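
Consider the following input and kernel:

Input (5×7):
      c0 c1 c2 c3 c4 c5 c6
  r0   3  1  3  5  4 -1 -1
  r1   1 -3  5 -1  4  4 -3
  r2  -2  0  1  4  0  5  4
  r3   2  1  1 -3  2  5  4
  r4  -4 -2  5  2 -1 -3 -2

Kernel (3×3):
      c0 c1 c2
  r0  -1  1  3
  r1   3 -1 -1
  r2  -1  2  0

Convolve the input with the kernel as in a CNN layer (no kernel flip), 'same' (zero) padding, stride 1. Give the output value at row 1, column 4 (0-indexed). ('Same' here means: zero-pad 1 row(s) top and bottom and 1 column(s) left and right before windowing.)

The receptive field on the zero-padded input at this output position is [5 4 -1 / -1 4 4 / 4 0 5]. Elementwise product with the kernel and sum: 5·-1 + 4·1 + -1·3 + -1·3 + 4·-1 + 4·-1 + 4·-1 + 0·2.

-19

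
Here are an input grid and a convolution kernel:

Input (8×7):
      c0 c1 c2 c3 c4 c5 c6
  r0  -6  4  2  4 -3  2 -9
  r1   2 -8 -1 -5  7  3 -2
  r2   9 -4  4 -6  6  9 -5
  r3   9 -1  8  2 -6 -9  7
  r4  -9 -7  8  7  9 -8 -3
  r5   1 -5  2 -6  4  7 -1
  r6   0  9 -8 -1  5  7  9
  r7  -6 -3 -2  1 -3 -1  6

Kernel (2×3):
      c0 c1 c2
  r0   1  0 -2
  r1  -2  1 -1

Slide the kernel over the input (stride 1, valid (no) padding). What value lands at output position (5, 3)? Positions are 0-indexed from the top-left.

-20

The receptive field on the input at this output position is [-6 4 7 / -1 5 7]. Elementwise product with the kernel and sum: -6·1 + 7·-2 + -1·-2 + 5·1 + 7·-1.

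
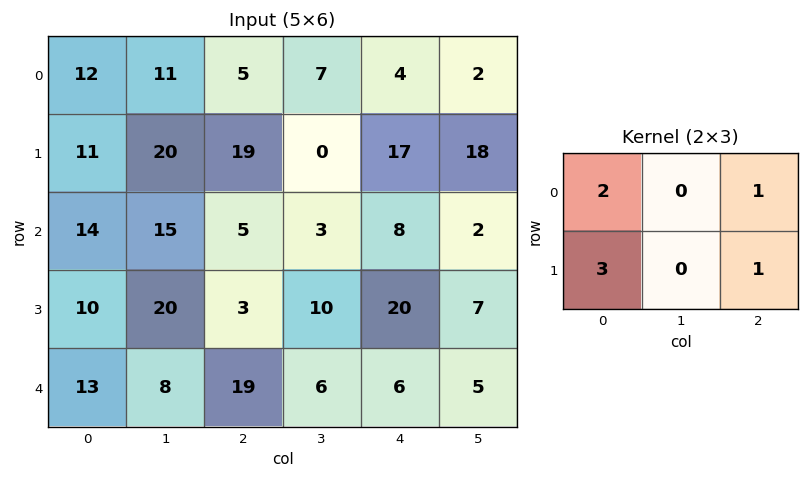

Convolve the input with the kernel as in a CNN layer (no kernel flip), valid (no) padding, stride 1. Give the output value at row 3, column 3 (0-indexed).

The receptive field on the input at this output position is [10 20 7 / 6 6 5]. Elementwise product with the kernel and sum: 10·2 + 7·1 + 6·3 + 5·1.

50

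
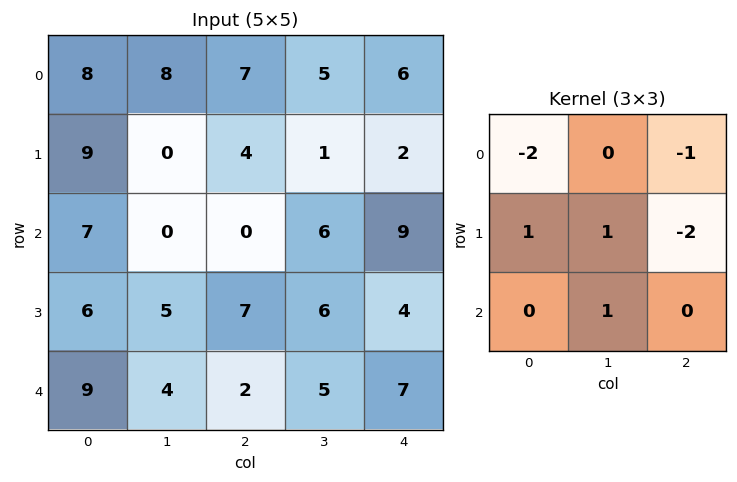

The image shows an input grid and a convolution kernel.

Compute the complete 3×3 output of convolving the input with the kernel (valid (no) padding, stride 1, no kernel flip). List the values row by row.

-22 -19 -13
-10 -6 -16
-13 -4 1

Output[0,0]: The receptive field on the input at this output position is [8 8 7 / 9 0 4 / 7 0 0]. Elementwise product with the kernel and sum: 8·-2 + 7·-1 + 9·1 + 0·1 + 4·-2 + 0·1.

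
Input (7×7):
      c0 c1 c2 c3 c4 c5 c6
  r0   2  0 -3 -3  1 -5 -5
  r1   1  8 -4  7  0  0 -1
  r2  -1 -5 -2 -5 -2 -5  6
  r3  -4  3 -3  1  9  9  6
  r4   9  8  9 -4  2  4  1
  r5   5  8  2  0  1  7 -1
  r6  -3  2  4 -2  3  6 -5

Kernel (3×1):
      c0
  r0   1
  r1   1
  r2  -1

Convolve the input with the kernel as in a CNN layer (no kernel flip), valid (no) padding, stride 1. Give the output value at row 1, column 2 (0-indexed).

The receptive field on the input at this output position is [-4 / -2 / -3]. Elementwise product with the kernel and sum: -4·1 + -2·1 + -3·-1.

-3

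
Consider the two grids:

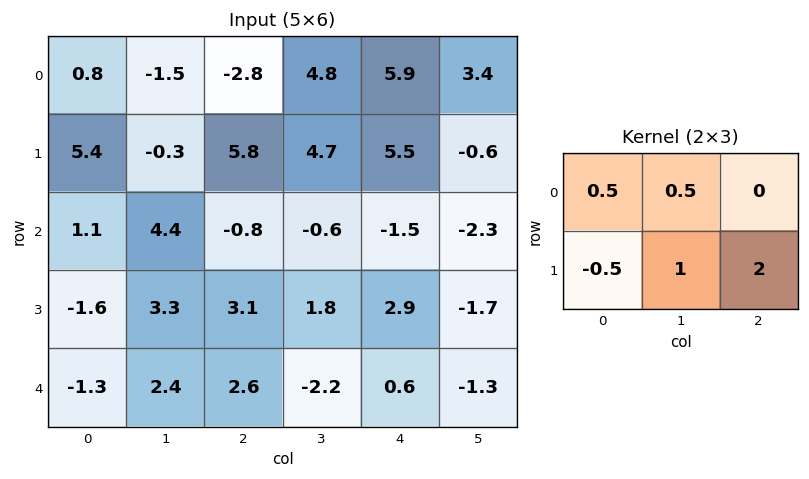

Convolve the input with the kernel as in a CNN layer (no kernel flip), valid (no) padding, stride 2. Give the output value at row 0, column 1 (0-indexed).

13.8

The receptive field on the input at this output position is [-2.8 4.8 5.9 / 5.8 4.7 5.5]. Elementwise product with the kernel and sum: -2.8·0.5 + 4.8·0.5 + 5.8·-0.5 + 4.7·1 + 5.5·2.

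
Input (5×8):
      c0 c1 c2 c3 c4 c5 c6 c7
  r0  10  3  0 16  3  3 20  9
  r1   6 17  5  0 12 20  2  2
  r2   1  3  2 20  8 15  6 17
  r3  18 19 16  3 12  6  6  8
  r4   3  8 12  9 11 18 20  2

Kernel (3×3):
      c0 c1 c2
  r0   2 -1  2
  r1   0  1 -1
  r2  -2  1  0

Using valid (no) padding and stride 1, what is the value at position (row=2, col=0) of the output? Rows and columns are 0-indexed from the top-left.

8

The receptive field on the input at this output position is [1 3 2 / 18 19 16 / 3 8 12]. Elementwise product with the kernel and sum: 1·2 + 3·-1 + 2·2 + 19·1 + 16·-1 + 3·-2 + 8·1.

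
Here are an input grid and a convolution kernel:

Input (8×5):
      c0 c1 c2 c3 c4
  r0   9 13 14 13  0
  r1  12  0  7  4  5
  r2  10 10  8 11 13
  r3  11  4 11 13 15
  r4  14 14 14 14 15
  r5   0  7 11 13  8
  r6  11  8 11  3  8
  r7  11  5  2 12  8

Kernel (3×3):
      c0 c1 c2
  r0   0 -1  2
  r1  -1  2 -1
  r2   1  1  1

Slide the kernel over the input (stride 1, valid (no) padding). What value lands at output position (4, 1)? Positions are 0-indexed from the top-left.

The receptive field on the input at this output position is [14 14 14 / 7 11 13 / 8 11 3]. Elementwise product with the kernel and sum: 14·-1 + 14·2 + 7·-1 + 11·2 + 13·-1 + 8·1 + 11·1 + 3·1.

38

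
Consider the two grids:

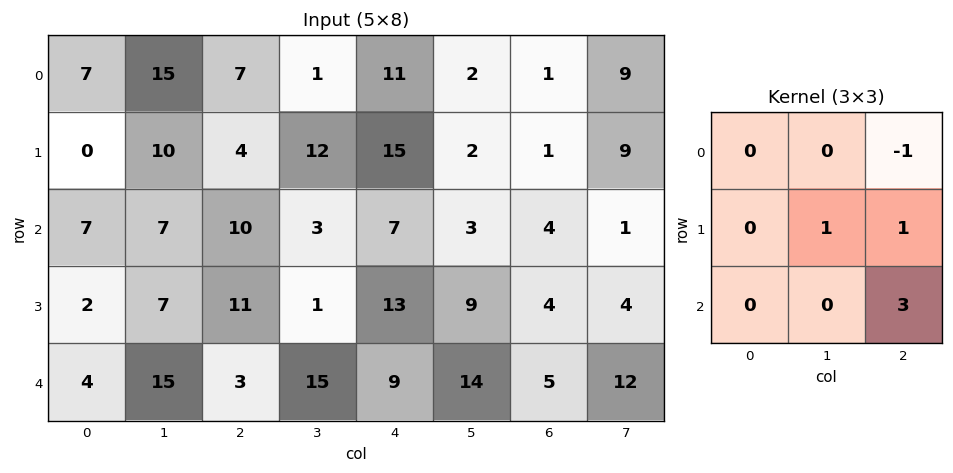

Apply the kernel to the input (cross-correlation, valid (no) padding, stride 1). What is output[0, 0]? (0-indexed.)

37

The receptive field on the input at this output position is [7 15 7 / 0 10 4 / 7 7 10]. Elementwise product with the kernel and sum: 7·-1 + 10·1 + 4·1 + 10·3.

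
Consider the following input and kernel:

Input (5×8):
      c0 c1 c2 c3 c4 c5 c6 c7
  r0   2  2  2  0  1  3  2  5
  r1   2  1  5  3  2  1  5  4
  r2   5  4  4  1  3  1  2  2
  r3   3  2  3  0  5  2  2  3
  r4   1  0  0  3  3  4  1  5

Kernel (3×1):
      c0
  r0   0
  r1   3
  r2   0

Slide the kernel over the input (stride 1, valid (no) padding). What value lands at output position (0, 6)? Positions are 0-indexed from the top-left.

The receptive field on the input at this output position is [2 / 5 / 2]. Elementwise product with the kernel and sum: 5·3.

15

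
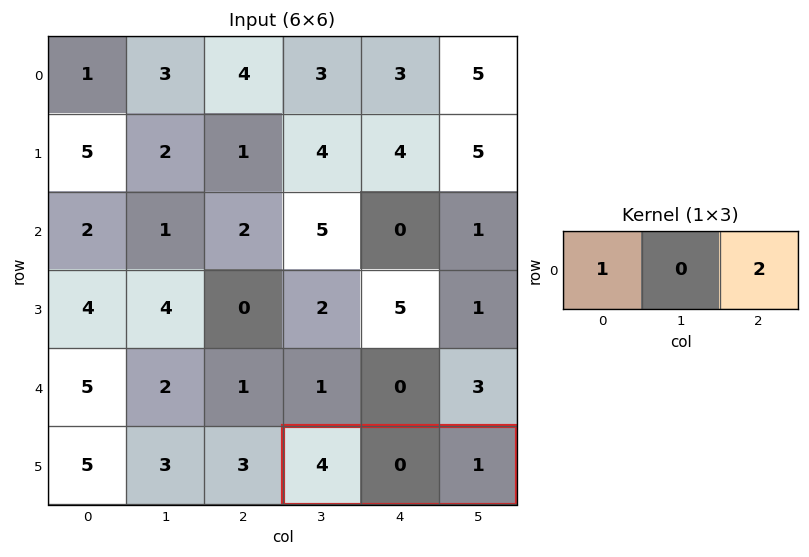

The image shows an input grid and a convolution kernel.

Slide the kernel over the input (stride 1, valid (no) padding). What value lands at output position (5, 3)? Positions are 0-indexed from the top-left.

The receptive field on the input at this output position is [4 0 1]. Elementwise product with the kernel and sum: 4·1 + 1·2.

6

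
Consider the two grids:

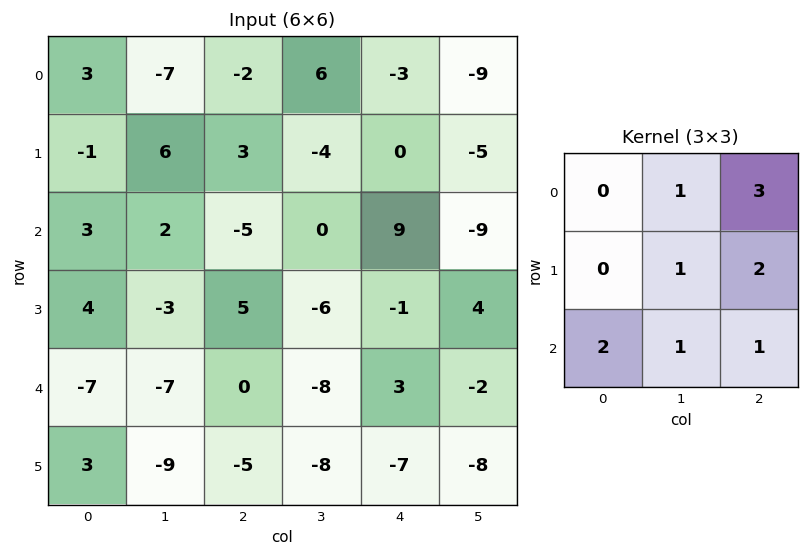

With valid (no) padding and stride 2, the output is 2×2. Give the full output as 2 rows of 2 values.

2 -8
-27 14

Output[0,0]: The receptive field on the input at this output position is [3 -7 -2 / -1 6 3 / 3 2 -5]. Elementwise product with the kernel and sum: -7·1 + -2·3 + 6·1 + 3·2 + 3·2 + 2·1 + -5·1.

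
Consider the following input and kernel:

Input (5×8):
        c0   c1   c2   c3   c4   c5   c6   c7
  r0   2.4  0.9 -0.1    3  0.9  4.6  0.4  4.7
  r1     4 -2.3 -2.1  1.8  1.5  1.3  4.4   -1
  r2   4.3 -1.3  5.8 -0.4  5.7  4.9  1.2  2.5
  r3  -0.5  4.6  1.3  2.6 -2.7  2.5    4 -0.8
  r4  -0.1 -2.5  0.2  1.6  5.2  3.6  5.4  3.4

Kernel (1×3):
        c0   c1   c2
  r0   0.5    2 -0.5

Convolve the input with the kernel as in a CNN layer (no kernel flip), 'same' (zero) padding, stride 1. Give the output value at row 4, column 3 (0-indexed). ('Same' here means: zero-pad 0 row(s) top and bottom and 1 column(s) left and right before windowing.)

The receptive field on the zero-padded input at this output position is [0.2 1.6 5.2]. Elementwise product with the kernel and sum: 0.2·0.5 + 1.6·2 + 5.2·-0.5.

0.7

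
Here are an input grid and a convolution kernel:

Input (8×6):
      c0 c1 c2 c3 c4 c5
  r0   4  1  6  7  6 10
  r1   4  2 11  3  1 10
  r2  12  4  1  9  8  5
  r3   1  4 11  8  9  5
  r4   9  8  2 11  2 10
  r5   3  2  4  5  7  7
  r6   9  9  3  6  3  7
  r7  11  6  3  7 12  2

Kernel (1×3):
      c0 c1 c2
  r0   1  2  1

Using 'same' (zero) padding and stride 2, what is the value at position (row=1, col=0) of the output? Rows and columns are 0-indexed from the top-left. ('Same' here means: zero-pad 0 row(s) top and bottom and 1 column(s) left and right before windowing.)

The receptive field on the zero-padded input at this output position is [0 12 4]. Elementwise product with the kernel and sum: 0·1 + 12·2 + 4·1.

28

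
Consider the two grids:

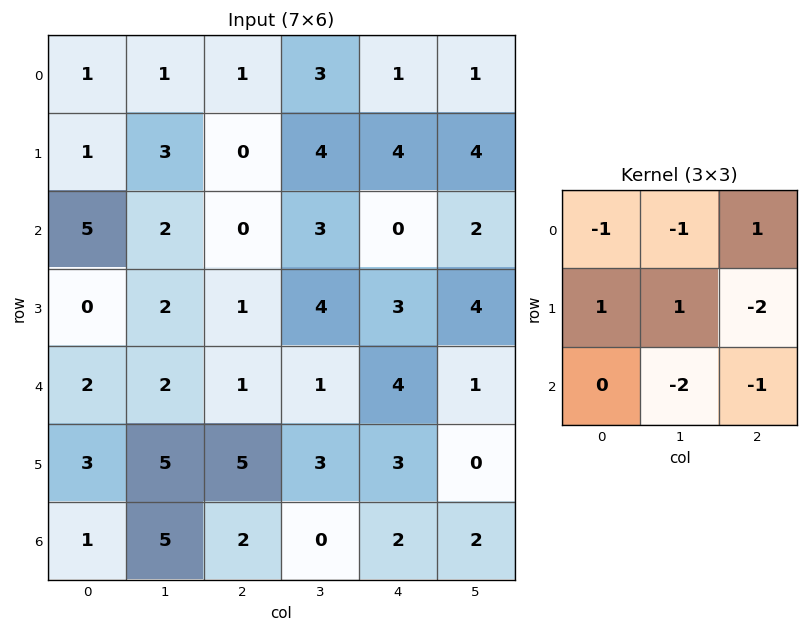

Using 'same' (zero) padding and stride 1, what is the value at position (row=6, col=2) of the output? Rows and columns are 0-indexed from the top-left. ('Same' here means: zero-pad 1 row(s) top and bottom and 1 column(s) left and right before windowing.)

0

The receptive field on the zero-padded input at this output position is [5 5 3 / 5 2 0 / 0 0 0]. Elementwise product with the kernel and sum: 5·-1 + 5·-1 + 3·1 + 5·1 + 2·1 + 0·-2 + 0·-2 + 0·-1.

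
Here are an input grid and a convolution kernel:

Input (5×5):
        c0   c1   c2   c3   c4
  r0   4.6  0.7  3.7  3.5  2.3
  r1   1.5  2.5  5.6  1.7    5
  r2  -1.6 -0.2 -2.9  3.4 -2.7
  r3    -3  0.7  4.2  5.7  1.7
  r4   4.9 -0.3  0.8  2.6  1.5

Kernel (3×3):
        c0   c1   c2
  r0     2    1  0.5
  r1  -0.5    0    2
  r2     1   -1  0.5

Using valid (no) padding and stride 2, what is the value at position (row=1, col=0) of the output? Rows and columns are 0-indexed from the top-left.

10.65

The receptive field on the input at this output position is [-1.6 -0.2 -2.9 / -3 0.7 4.2 / 4.9 -0.3 0.8]. Elementwise product with the kernel and sum: -1.6·2 + -0.2·1 + -2.9·0.5 + -3·-0.5 + 4.2·2 + 4.9·1 + -0.3·-1 + 0.8·0.5.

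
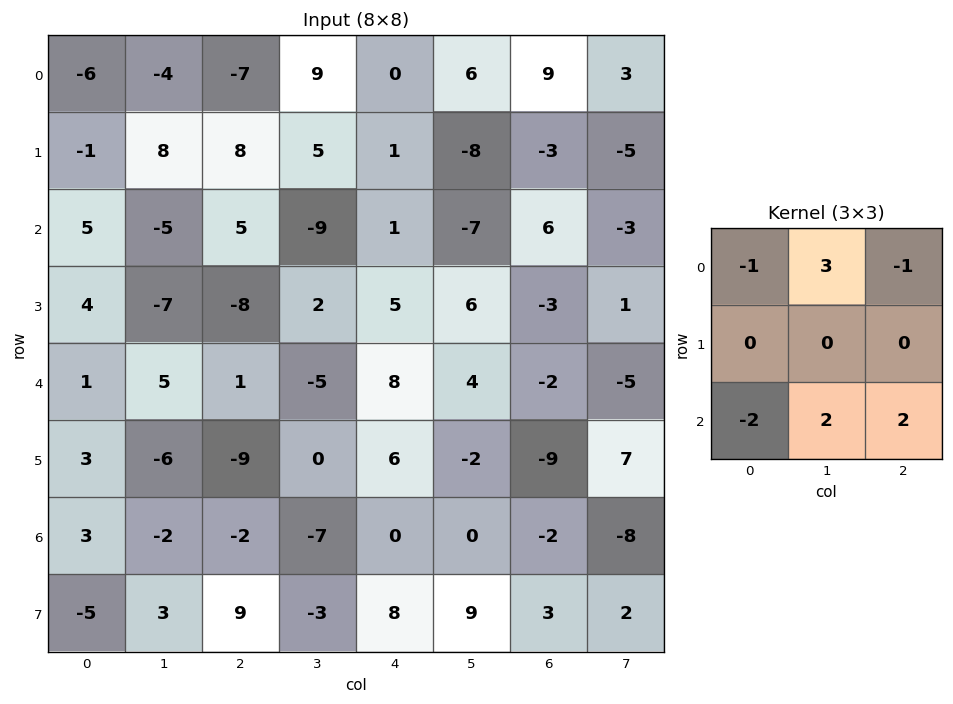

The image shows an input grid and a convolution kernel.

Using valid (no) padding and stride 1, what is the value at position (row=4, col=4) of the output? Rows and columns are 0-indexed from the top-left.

The receptive field on the input at this output position is [8 4 -2 / 6 -2 -9 / 0 0 -2]. Elementwise product with the kernel and sum: 8·-1 + 4·3 + -2·-1 + 0·-2 + 0·2 + -2·2.

2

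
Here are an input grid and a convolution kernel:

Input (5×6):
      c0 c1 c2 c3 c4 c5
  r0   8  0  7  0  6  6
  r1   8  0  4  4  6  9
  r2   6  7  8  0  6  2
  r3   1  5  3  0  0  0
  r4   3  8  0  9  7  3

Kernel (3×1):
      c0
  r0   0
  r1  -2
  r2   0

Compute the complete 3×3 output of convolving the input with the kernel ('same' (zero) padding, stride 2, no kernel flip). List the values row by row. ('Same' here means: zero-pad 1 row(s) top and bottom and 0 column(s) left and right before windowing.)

-16 -14 -12
-12 -16 -12
-6 0 -14

Output[0,0]: The receptive field on the zero-padded input at this output position is [0 / 8 / 8]. Elementwise product with the kernel and sum: 8·-2.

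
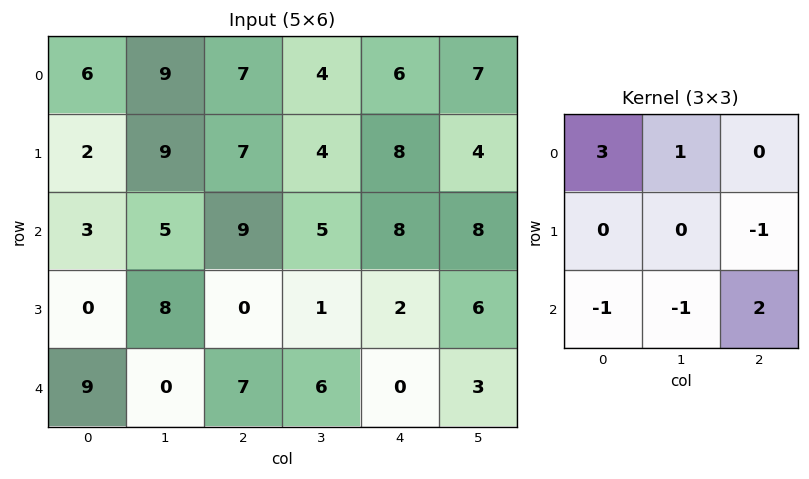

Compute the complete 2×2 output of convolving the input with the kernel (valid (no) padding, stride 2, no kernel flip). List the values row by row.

30 19
19 17

Output[0,0]: The receptive field on the input at this output position is [6 9 7 / 2 9 7 / 3 5 9]. Elementwise product with the kernel and sum: 6·3 + 9·1 + 7·-1 + 3·-1 + 5·-1 + 9·2.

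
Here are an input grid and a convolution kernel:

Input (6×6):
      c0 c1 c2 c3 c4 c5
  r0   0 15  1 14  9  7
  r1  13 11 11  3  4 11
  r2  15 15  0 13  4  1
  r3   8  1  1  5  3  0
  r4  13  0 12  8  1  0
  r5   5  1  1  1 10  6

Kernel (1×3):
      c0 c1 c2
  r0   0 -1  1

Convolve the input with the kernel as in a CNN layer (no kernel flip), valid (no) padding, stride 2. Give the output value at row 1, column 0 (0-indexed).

The receptive field on the input at this output position is [15 15 0]. Elementwise product with the kernel and sum: 15·-1 + 0·1.

-15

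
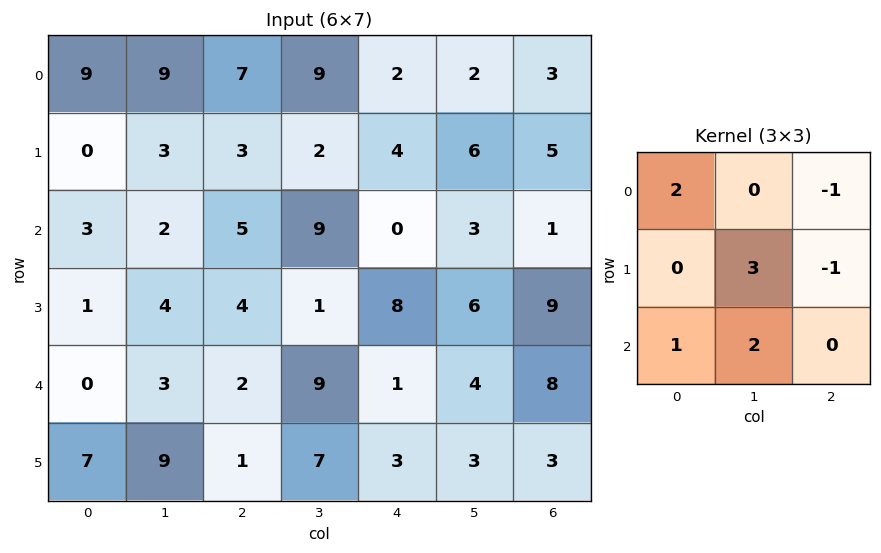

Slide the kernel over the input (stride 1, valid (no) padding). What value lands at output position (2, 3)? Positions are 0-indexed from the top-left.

The receptive field on the input at this output position is [9 0 3 / 1 8 6 / 9 1 4]. Elementwise product with the kernel and sum: 9·2 + 3·-1 + 8·3 + 6·-1 + 9·1 + 1·2.

44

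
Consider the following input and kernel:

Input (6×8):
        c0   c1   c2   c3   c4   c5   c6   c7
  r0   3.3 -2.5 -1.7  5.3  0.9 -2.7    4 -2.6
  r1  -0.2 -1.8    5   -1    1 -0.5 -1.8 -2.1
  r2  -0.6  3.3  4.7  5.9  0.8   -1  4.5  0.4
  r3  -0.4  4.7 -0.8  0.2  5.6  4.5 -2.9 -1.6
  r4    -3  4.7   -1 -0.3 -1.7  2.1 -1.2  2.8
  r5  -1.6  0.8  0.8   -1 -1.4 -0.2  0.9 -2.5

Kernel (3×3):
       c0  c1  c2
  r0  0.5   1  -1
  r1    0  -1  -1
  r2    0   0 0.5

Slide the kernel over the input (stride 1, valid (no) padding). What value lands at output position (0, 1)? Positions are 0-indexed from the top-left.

The receptive field on the input at this output position is [-2.5 -1.7 5.3 / -1.8 5 -1 / 3.3 4.7 5.9]. Elementwise product with the kernel and sum: -2.5·0.5 + -1.7·1 + 5.3·-1 + 5·-1 + -1·-1 + 5.9·0.5.

-9.3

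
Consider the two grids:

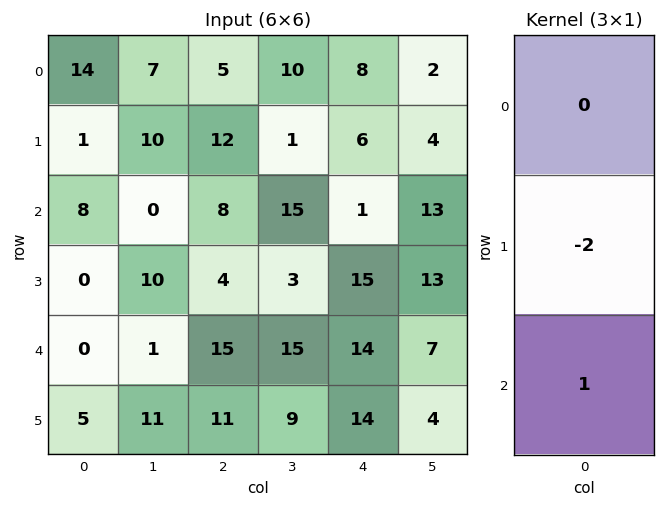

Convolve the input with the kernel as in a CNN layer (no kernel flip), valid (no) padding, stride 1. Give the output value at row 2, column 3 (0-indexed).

The receptive field on the input at this output position is [15 / 3 / 15]. Elementwise product with the kernel and sum: 3·-2 + 15·1.

9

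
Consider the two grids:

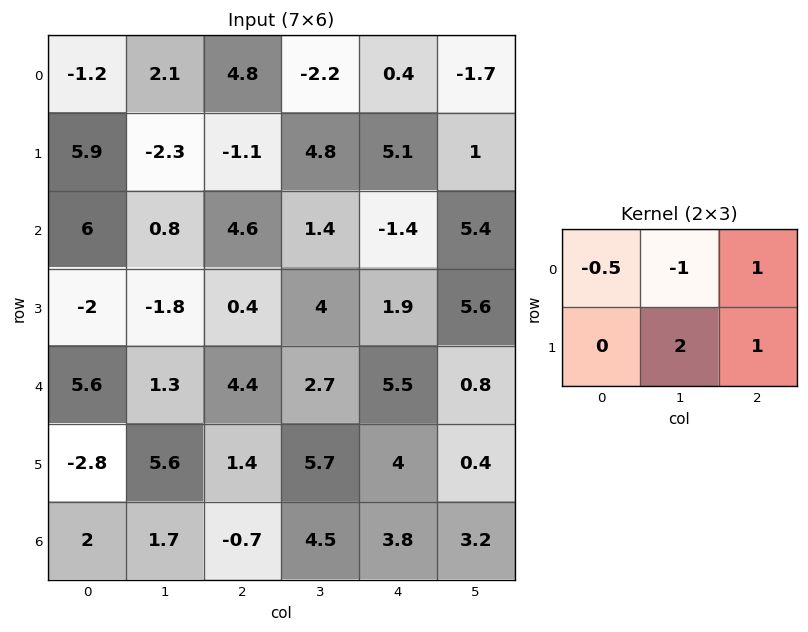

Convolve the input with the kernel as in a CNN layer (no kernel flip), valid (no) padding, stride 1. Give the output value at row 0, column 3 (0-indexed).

The receptive field on the input at this output position is [-2.2 0.4 -1.7 / 4.8 5.1 1]. Elementwise product with the kernel and sum: -2.2·-0.5 + 0.4·-1 + -1.7·1 + 5.1·2 + 1·1.

10.2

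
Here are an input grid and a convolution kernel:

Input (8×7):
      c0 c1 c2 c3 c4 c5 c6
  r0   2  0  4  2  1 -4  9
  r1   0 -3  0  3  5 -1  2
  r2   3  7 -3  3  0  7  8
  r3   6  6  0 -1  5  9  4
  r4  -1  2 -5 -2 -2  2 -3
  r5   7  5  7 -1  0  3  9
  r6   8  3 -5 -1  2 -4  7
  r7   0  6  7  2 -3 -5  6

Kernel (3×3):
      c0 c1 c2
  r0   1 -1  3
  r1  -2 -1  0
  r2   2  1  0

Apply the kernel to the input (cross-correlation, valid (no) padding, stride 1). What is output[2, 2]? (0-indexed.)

The receptive field on the input at this output position is [-3 3 0 / 0 -1 5 / -5 -2 -2]. Elementwise product with the kernel and sum: -3·1 + 3·-1 + 0·3 + 0·-2 + -1·-1 + -5·2 + -2·1.

-17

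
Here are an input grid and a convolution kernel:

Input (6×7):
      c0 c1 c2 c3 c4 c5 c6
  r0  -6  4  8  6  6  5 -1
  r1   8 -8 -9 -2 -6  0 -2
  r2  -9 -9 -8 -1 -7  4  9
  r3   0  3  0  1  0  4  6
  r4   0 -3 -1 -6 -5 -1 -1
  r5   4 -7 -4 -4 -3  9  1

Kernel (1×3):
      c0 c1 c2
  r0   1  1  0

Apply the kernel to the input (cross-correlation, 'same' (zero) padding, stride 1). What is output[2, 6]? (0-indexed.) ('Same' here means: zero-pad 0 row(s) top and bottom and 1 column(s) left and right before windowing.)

13

The receptive field on the zero-padded input at this output position is [4 9 0]. Elementwise product with the kernel and sum: 4·1 + 9·1.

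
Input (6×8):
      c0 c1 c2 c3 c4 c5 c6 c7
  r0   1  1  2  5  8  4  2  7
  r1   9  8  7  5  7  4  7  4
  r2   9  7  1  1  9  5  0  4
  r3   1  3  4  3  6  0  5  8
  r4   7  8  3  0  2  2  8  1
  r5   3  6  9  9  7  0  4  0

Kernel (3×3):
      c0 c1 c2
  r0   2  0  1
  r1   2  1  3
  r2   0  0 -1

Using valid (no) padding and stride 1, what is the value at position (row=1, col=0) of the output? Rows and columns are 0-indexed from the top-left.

49

The receptive field on the input at this output position is [9 8 7 / 9 7 1 / 1 3 4]. Elementwise product with the kernel and sum: 9·2 + 7·1 + 9·2 + 7·1 + 1·3 + 4·-1.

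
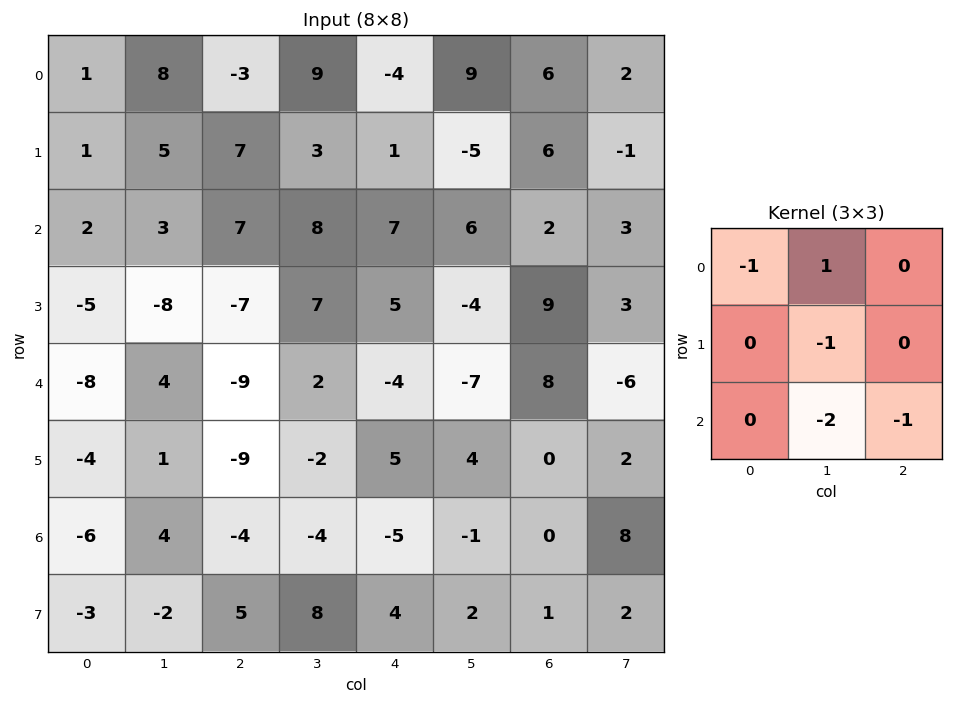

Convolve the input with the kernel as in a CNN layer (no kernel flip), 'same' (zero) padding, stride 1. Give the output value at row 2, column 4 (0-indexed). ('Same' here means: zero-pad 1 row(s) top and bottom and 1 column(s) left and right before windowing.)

-15

The receptive field on the zero-padded input at this output position is [3 1 -5 / 8 7 6 / 7 5 -4]. Elementwise product with the kernel and sum: 3·-1 + 1·1 + 7·-1 + 5·-2 + -4·-1.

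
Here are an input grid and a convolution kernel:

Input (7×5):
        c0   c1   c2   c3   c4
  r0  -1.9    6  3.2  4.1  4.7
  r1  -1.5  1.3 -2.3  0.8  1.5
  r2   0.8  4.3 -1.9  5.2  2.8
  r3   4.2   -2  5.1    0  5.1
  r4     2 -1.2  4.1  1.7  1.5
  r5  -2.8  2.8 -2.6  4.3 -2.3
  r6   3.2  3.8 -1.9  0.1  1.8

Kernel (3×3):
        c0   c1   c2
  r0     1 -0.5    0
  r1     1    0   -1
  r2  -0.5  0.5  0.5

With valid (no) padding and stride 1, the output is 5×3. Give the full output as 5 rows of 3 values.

-3.3 4.4 2.3
0 5.1 -7.4
-1.8 6.75 -4.95
4.6 -8 10
1.75 -7.55 4.85

Output[0,0]: The receptive field on the input at this output position is [-1.9 6 3.2 / -1.5 1.3 -2.3 / 0.8 4.3 -1.9]. Elementwise product with the kernel and sum: -1.9·1 + 6·-0.5 + -1.5·1 + -2.3·-1 + 0.8·-0.5 + 4.3·0.5 + -1.9·0.5.
Output[0,1]: The receptive field on the input at this output position is [6 3.2 4.1 / 1.3 -2.3 0.8 / 4.3 -1.9 5.2]. Elementwise product with the kernel and sum: 6·1 + 3.2·-0.5 + 1.3·1 + 0.8·-1 + 4.3·-0.5 + -1.9·0.5 + 5.2·0.5.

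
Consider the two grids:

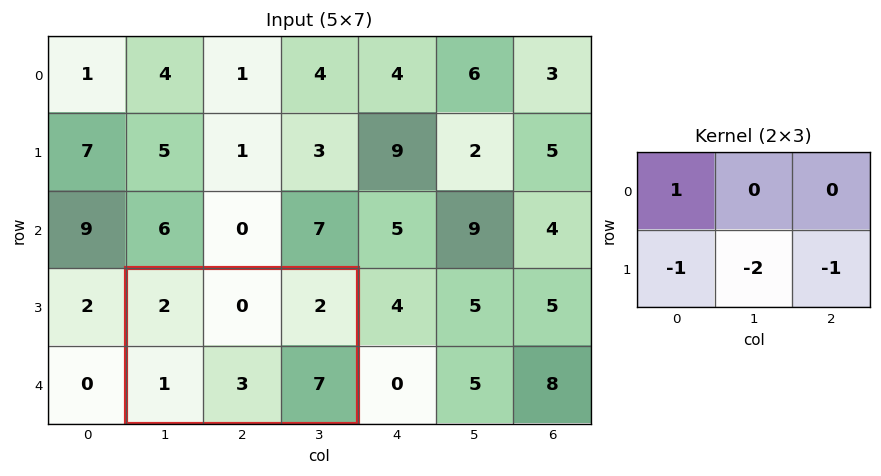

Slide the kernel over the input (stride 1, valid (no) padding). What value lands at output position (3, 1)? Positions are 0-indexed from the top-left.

-12

The receptive field on the input at this output position is [2 0 2 / 1 3 7]. Elementwise product with the kernel and sum: 2·1 + 1·-1 + 3·-2 + 7·-1.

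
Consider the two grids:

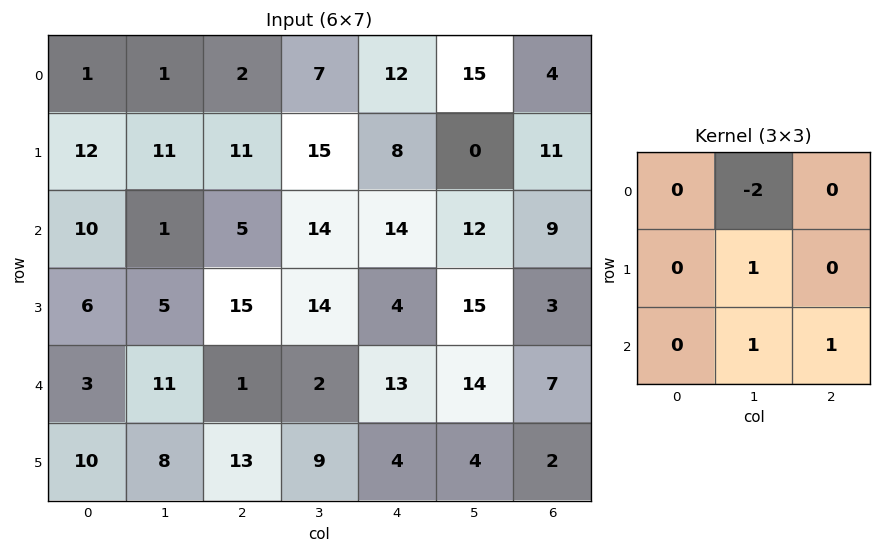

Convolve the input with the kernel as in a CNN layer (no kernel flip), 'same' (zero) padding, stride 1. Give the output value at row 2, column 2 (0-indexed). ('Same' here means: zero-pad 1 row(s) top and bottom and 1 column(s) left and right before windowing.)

The receptive field on the zero-padded input at this output position is [11 11 15 / 1 5 14 / 5 15 14]. Elementwise product with the kernel and sum: 11·-2 + 5·1 + 15·1 + 14·1.

12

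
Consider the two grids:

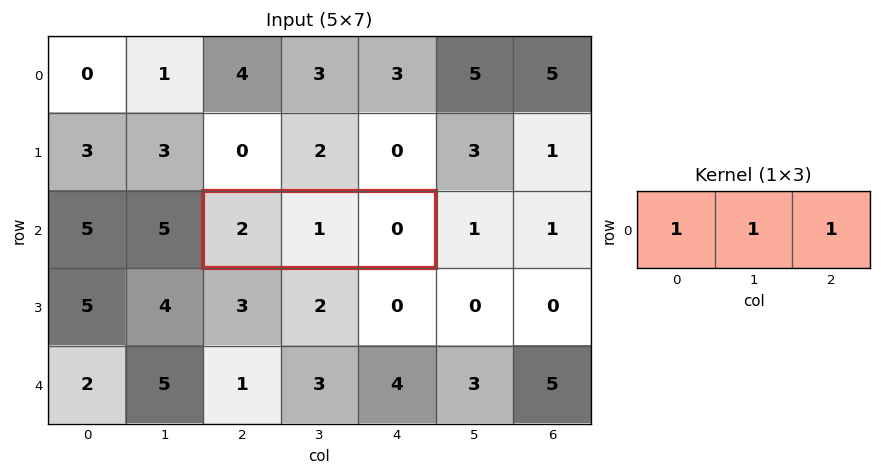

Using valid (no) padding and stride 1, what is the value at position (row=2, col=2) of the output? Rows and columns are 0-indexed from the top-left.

3

The receptive field on the input at this output position is [2 1 0]. Elementwise product with the kernel and sum: 2·1 + 1·1 + 0·1.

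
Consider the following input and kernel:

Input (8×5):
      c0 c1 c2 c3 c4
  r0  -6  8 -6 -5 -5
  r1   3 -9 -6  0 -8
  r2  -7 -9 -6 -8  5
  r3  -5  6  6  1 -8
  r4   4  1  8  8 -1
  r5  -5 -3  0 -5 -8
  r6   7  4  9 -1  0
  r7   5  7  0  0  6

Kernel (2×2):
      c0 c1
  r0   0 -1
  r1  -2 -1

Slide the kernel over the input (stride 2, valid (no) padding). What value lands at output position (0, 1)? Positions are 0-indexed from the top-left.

17

The receptive field on the input at this output position is [-6 -5 / -6 0]. Elementwise product with the kernel and sum: -5·-1 + -6·-2 + 0·-1.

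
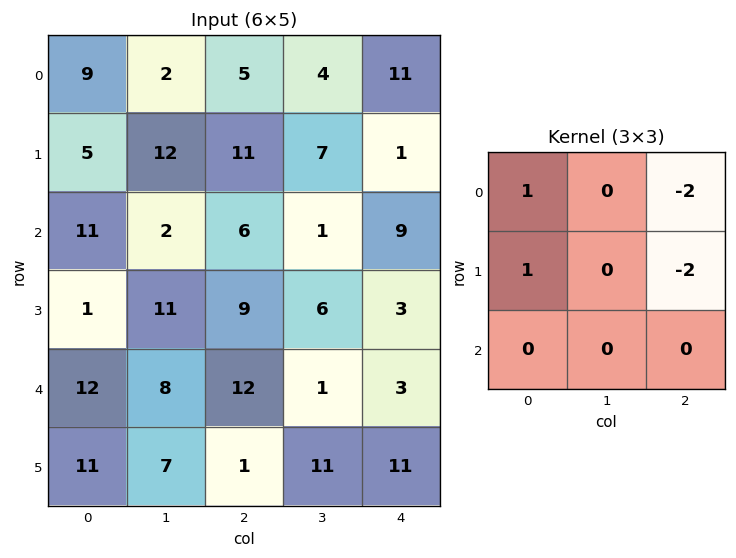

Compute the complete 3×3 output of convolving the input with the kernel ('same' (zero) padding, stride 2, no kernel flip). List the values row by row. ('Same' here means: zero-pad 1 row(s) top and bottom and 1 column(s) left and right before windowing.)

-4 -6 4
-28 -2 8
-38 5 7

Output[0,0]: The receptive field on the zero-padded input at this output position is [0 0 0 / 0 9 2 / 0 5 12]. Elementwise product with the kernel and sum: 0·1 + 0·-2 + 0·1 + 2·-2.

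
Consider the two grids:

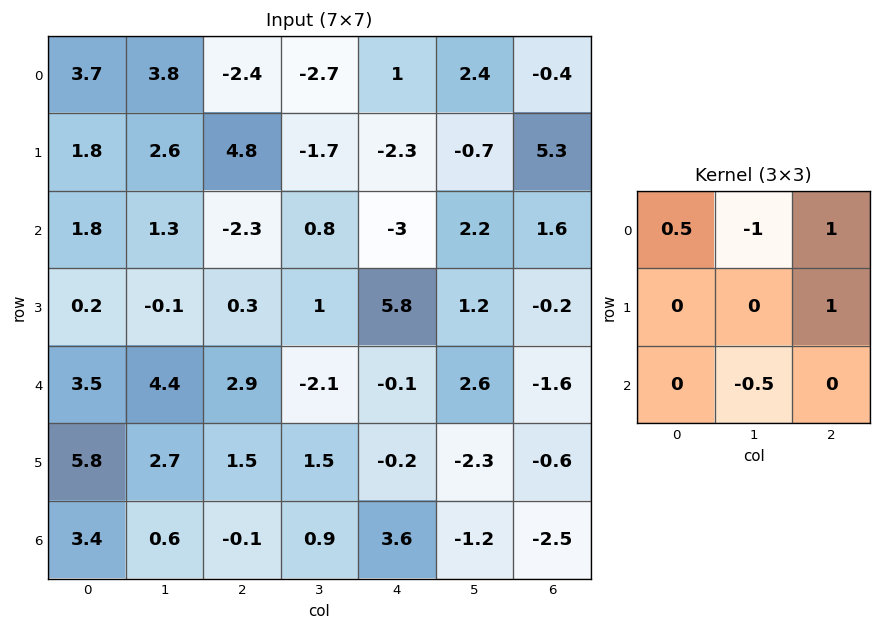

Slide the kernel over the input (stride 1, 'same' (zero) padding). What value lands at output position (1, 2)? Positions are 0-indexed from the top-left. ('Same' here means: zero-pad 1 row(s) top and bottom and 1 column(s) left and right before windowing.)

The receptive field on the zero-padded input at this output position is [3.8 -2.4 -2.7 / 2.6 4.8 -1.7 / 1.3 -2.3 0.8]. Elementwise product with the kernel and sum: 3.8·0.5 + -2.4·-1 + -2.7·1 + -1.7·1 + -2.3·-0.5.

1.05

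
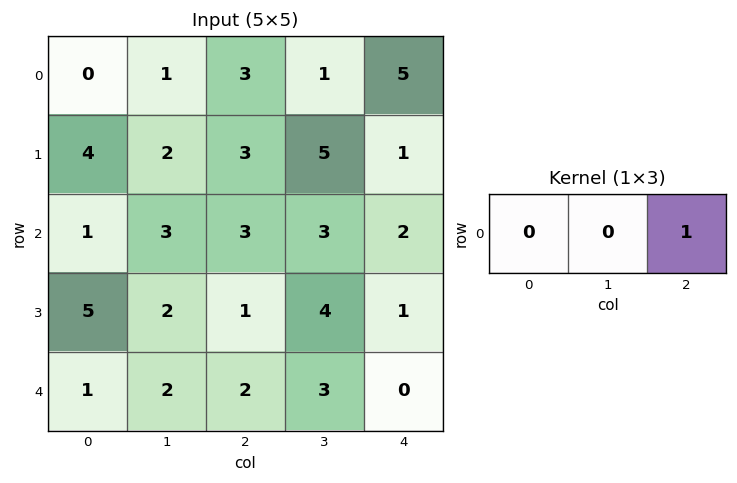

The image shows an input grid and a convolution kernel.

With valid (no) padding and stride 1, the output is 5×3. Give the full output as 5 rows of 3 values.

3 1 5
3 5 1
3 3 2
1 4 1
2 3 0

Output[0,0]: The receptive field on the input at this output position is [0 1 3]. Elementwise product with the kernel and sum: 3·1.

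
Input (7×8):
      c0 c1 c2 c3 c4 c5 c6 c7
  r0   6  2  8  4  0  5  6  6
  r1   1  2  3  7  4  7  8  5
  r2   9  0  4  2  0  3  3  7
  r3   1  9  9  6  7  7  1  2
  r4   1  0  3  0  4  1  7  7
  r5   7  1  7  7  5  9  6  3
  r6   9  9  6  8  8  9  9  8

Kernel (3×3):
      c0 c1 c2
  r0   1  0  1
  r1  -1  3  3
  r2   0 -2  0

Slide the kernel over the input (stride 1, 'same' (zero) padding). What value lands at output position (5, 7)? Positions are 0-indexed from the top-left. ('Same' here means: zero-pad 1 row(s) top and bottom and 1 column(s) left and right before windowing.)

The receptive field on the zero-padded input at this output position is [7 7 0 / 6 3 0 / 9 8 0]. Elementwise product with the kernel and sum: 7·1 + 0·1 + 6·-1 + 3·3 + 0·3 + 8·-2.

-6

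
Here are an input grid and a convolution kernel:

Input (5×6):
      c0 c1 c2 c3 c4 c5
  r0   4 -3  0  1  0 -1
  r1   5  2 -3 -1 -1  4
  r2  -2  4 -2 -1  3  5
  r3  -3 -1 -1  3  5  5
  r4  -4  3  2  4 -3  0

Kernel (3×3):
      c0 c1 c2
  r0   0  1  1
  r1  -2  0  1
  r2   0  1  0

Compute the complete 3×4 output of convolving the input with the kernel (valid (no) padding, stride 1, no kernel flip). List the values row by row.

Output[0,0]: The receptive field on the input at this output position is [4 -3 0 / 5 2 -3 / -2 4 -2]. Elementwise product with the kernel and sum: -3·1 + 0·1 + 5·-2 + -3·1 + 4·1.
Output[0,1]: The receptive field on the input at this output position is [-3 0 1 / 2 -3 -1 / 4 -2 -1]. Elementwise product with the kernel and sum: 0·1 + 1·1 + 2·-2 + -1·1 + -2·1.

-12 -6 5 8
0 -14 8 15
10 4 13 4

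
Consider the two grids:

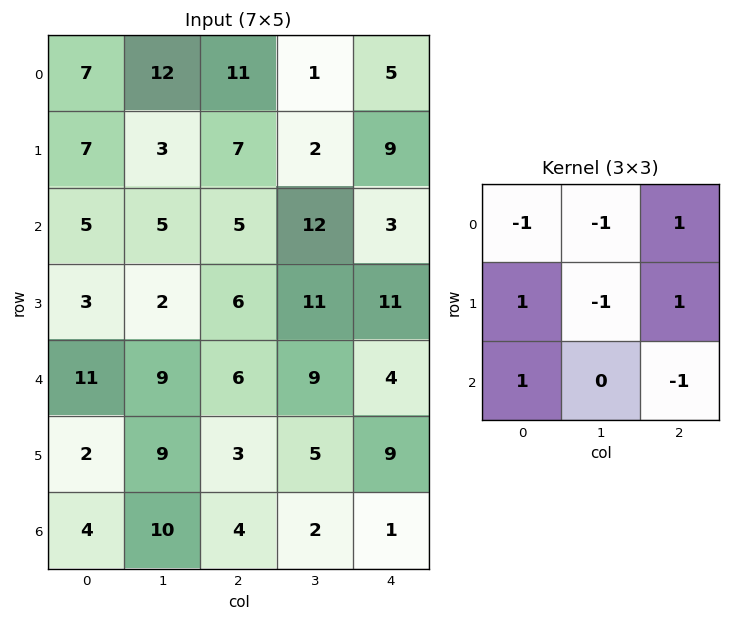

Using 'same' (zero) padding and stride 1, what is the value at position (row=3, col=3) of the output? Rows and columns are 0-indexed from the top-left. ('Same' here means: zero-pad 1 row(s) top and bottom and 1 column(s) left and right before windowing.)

-6

The receptive field on the zero-padded input at this output position is [5 12 3 / 6 11 11 / 6 9 4]. Elementwise product with the kernel and sum: 5·-1 + 12·-1 + 3·1 + 6·1 + 11·-1 + 11·1 + 6·1 + 4·-1.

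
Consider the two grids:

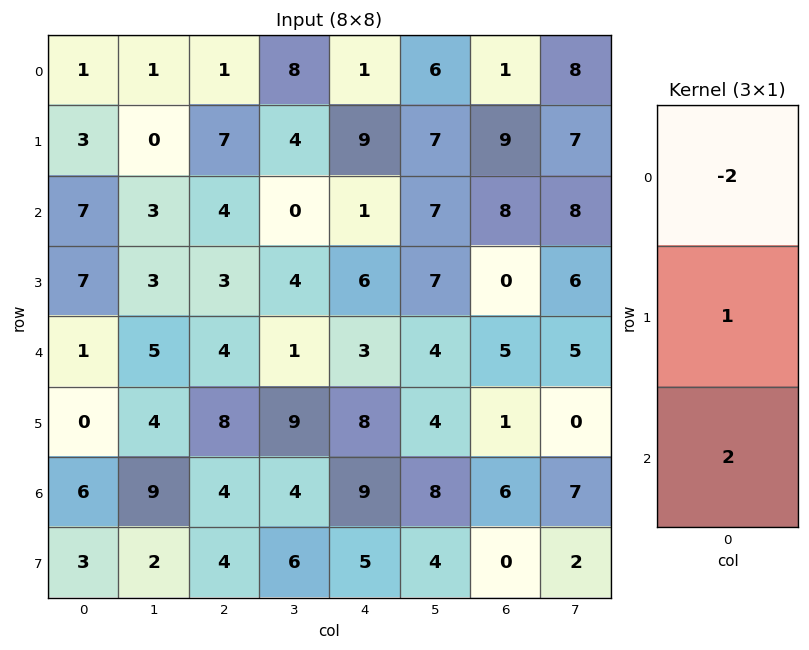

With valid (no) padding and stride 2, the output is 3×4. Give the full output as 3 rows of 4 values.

Output[0,0]: The receptive field on the input at this output position is [1 / 3 / 7]. Elementwise product with the kernel and sum: 1·-2 + 3·1 + 7·2.

15 13 9 23
-5 3 10 -6
10 8 20 3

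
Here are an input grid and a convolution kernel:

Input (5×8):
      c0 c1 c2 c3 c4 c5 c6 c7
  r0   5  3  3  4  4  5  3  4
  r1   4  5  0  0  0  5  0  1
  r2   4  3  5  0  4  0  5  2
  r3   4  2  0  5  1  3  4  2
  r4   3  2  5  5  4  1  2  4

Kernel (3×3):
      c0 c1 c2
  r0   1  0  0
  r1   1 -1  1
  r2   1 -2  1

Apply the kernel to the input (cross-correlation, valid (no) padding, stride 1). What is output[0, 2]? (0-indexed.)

The receptive field on the input at this output position is [3 4 4 / 0 0 0 / 5 0 4]. Elementwise product with the kernel and sum: 3·1 + 0·1 + 0·-1 + 0·1 + 5·1 + 0·-2 + 4·1.

12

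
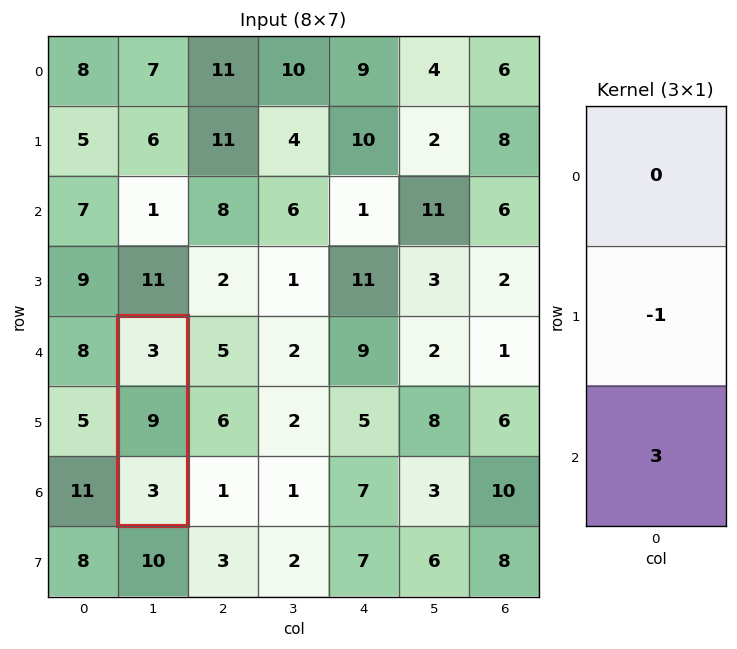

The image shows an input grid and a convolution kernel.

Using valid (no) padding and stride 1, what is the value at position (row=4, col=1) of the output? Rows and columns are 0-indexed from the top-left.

The receptive field on the input at this output position is [3 / 9 / 3]. Elementwise product with the kernel and sum: 9·-1 + 3·3.

0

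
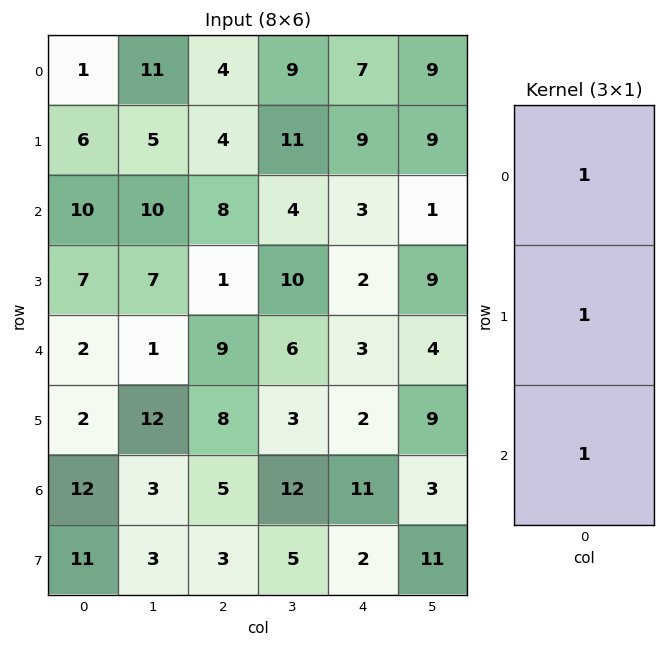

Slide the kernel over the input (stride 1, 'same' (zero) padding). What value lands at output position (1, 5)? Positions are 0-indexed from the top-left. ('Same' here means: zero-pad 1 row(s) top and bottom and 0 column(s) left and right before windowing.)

19

The receptive field on the zero-padded input at this output position is [9 / 9 / 1]. Elementwise product with the kernel and sum: 9·1 + 9·1 + 1·1.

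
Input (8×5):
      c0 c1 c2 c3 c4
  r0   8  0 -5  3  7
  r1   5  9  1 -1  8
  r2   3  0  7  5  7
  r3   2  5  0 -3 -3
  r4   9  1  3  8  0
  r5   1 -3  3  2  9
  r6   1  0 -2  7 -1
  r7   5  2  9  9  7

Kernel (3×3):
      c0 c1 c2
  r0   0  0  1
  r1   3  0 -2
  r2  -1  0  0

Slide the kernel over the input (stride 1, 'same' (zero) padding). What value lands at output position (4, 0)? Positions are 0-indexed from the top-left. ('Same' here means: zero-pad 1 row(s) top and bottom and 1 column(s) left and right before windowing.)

3

The receptive field on the zero-padded input at this output position is [0 2 5 / 0 9 1 / 0 1 -3]. Elementwise product with the kernel and sum: 5·1 + 0·3 + 1·-2 + 0·-1.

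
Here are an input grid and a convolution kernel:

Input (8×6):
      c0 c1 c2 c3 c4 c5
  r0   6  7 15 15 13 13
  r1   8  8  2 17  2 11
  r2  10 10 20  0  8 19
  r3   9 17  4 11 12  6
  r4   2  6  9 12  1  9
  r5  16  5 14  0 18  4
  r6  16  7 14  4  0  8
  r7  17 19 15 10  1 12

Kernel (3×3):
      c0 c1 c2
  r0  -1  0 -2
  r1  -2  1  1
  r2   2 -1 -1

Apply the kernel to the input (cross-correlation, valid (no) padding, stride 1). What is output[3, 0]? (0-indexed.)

7

The receptive field on the input at this output position is [9 17 4 / 2 6 9 / 16 5 14]. Elementwise product with the kernel and sum: 9·-1 + 4·-2 + 2·-2 + 6·1 + 9·1 + 16·2 + 5·-1 + 14·-1.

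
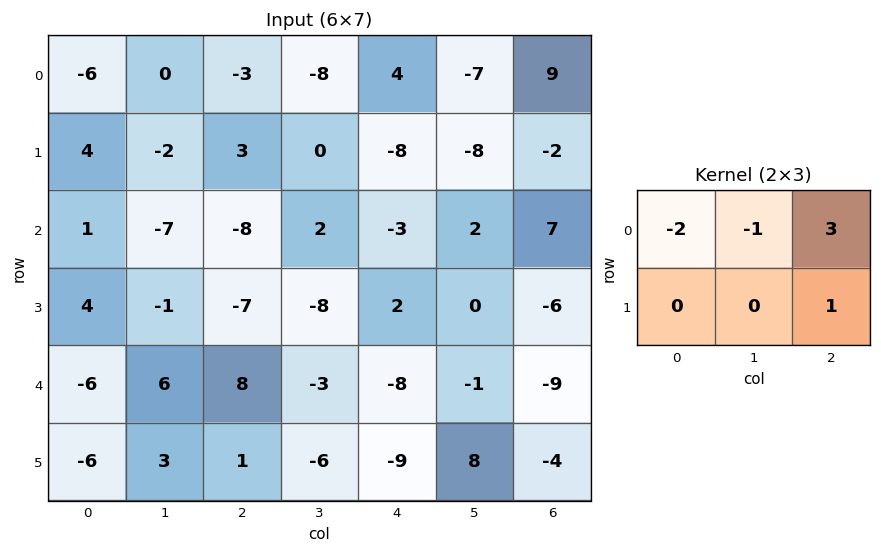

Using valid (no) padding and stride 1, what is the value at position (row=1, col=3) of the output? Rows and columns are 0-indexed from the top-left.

-14

The receptive field on the input at this output position is [0 -8 -8 / 2 -3 2]. Elementwise product with the kernel and sum: 0·-2 + -8·-1 + -8·3 + 2·1.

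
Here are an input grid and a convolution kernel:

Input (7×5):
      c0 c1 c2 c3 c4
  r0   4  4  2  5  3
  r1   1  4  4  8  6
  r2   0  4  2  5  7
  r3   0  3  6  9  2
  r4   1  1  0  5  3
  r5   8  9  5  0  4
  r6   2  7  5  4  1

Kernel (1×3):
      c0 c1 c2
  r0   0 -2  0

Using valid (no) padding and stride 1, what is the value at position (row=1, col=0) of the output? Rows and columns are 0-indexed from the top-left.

The receptive field on the input at this output position is [1 4 4]. Elementwise product with the kernel and sum: 4·-2.

-8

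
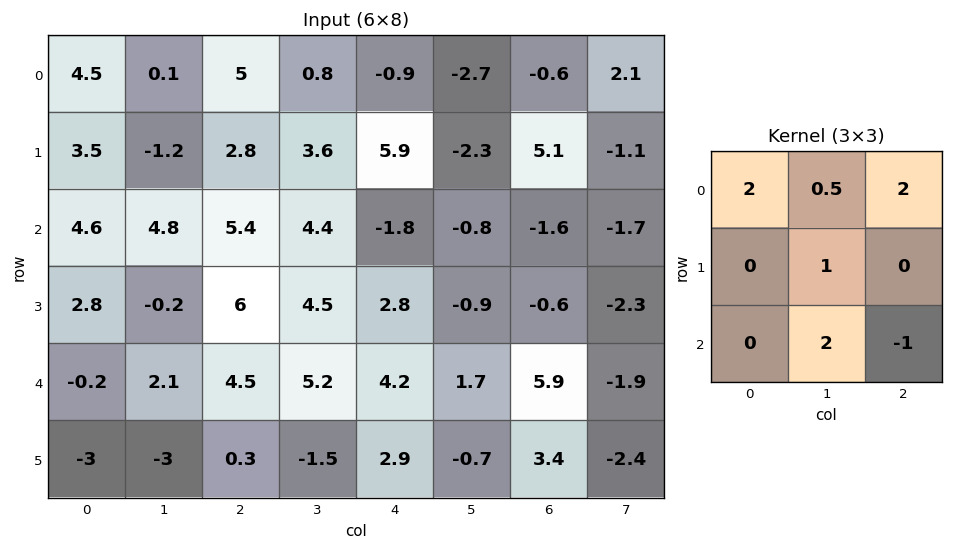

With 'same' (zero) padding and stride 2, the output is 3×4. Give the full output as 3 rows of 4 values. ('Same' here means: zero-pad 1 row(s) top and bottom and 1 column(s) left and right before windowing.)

Output[0,0]: The receptive field on the zero-padded input at this output position is [0 0 0 / 0 4.5 0.1 / 0 3.5 -1.2]. Elementwise product with the kernel and sum: 0·2 + 0·0.5 + 0·2 + 4.5·1 + 3.5·2 + -1.2·-1.
Output[0,1]: The receptive field on the zero-padded input at this output position is [0 0 0 / 0.1 5 0.8 / -1.2 2.8 3.6]. Elementwise product with the kernel and sum: 0·2 + 0·0.5 + 0·2 + 5·1 + 2.8·2 + 3.6·-1.

12.7 7 13.2 10.7
9.75 19.1 10.25 -4.75
-2.2 18.2 19.3 8.4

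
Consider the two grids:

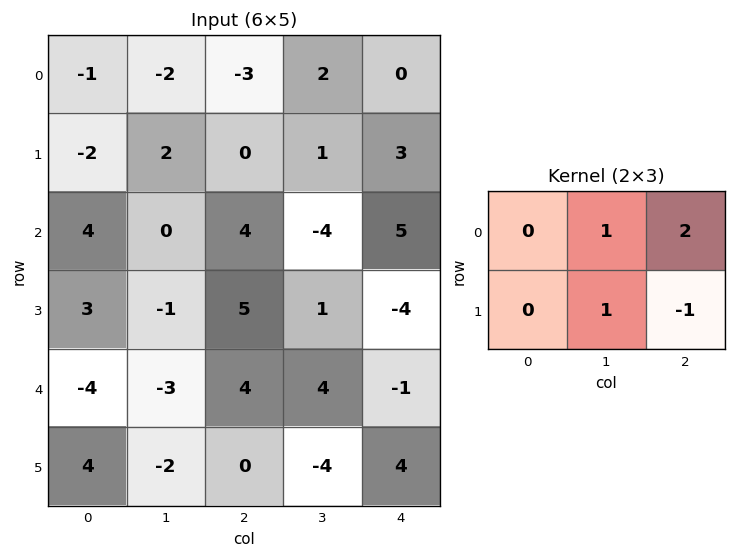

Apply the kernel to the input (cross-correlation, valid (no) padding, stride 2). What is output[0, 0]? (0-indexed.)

-6

The receptive field on the input at this output position is [-1 -2 -3 / -2 2 0]. Elementwise product with the kernel and sum: -2·1 + -3·2 + 2·1 + 0·-1.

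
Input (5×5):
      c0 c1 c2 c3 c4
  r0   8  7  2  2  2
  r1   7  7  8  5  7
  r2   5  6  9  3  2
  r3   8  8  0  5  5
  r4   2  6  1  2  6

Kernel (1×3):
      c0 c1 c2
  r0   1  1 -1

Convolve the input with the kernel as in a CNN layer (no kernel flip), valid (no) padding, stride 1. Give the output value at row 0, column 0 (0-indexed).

The receptive field on the input at this output position is [8 7 2]. Elementwise product with the kernel and sum: 8·1 + 7·1 + 2·-1.

13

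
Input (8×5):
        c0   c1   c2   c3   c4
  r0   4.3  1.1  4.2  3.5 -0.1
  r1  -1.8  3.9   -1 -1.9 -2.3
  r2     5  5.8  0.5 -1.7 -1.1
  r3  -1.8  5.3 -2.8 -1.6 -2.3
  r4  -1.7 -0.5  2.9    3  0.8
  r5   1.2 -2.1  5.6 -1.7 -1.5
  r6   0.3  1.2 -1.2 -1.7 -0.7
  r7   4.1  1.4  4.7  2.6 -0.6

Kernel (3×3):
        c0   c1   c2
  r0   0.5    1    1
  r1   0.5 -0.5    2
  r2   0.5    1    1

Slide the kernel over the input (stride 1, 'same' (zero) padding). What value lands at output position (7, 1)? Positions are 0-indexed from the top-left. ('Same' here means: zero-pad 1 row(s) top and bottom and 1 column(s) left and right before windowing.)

10.9

The receptive field on the zero-padded input at this output position is [0.3 1.2 -1.2 / 4.1 1.4 4.7 / 0 0 0]. Elementwise product with the kernel and sum: 0.3·0.5 + 1.2·1 + -1.2·1 + 4.1·0.5 + 1.4·-0.5 + 4.7·2 + 0·0.5 + 0·1 + 0·1.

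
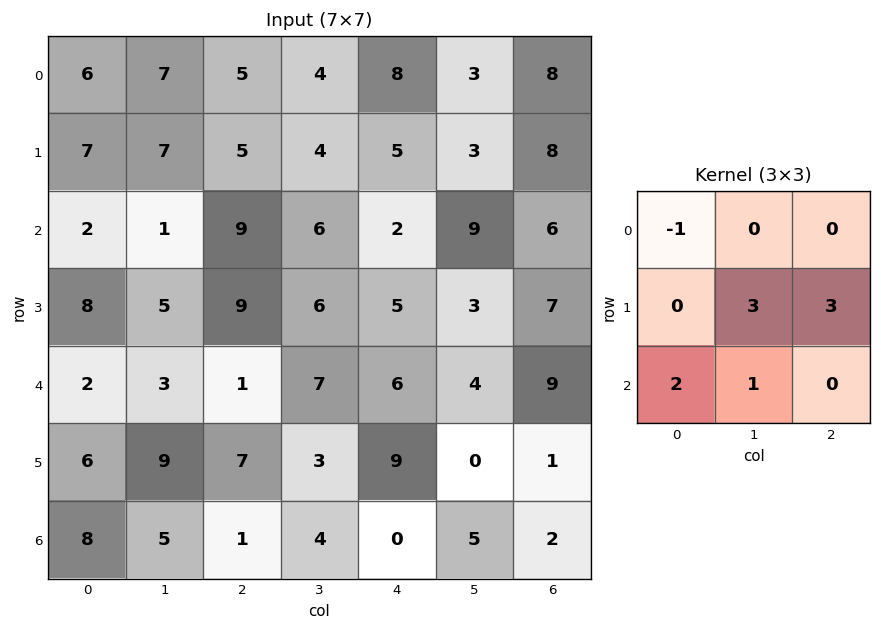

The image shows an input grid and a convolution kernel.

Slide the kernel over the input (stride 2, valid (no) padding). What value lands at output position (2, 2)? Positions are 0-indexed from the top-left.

The receptive field on the input at this output position is [6 4 9 / 9 0 1 / 0 5 2]. Elementwise product with the kernel and sum: 6·-1 + 0·3 + 1·3 + 0·2 + 5·1.

2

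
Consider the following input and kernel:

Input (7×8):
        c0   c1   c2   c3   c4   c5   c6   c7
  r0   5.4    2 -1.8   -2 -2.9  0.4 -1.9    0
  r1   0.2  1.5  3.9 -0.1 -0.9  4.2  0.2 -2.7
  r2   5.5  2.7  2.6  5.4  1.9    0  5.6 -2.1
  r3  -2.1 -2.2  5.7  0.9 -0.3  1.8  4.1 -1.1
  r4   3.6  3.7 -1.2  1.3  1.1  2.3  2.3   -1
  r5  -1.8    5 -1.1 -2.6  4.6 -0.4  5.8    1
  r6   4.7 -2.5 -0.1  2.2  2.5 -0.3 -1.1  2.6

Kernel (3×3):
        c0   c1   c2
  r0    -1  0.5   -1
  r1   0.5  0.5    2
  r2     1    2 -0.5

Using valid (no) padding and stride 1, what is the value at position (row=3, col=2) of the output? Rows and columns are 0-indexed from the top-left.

The receptive field on the input at this output position is [5.7 0.9 -0.3 / -1.2 1.3 1.1 / -1.1 -2.6 4.6]. Elementwise product with the kernel and sum: 5.7·-1 + 0.9·0.5 + -0.3·-1 + -1.2·0.5 + 1.3·0.5 + 1.1·2 + -1.1·1 + -2.6·2 + 4.6·-0.5.

-11.3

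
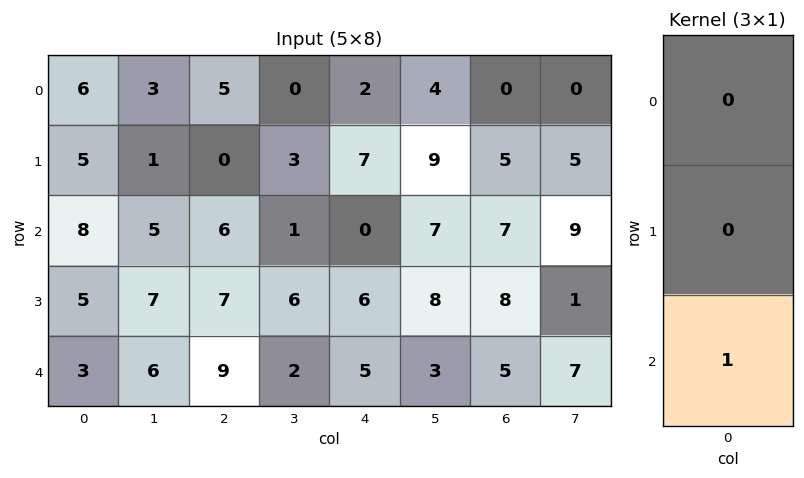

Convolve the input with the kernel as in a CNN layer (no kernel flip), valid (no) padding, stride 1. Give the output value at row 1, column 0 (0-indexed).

5

The receptive field on the input at this output position is [5 / 8 / 5]. Elementwise product with the kernel and sum: 5·1.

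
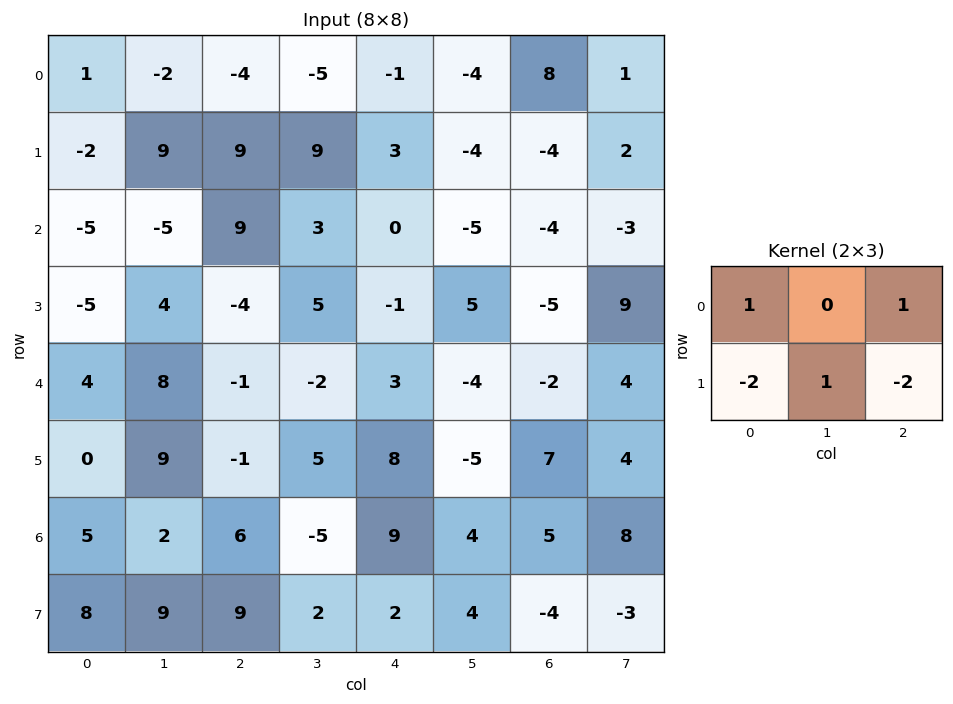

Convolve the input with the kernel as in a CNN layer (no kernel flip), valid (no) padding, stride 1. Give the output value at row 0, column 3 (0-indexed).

The receptive field on the input at this output position is [-5 -1 -4 / 9 3 -4]. Elementwise product with the kernel and sum: -5·1 + -4·1 + 9·-2 + 3·1 + -4·-2.

-16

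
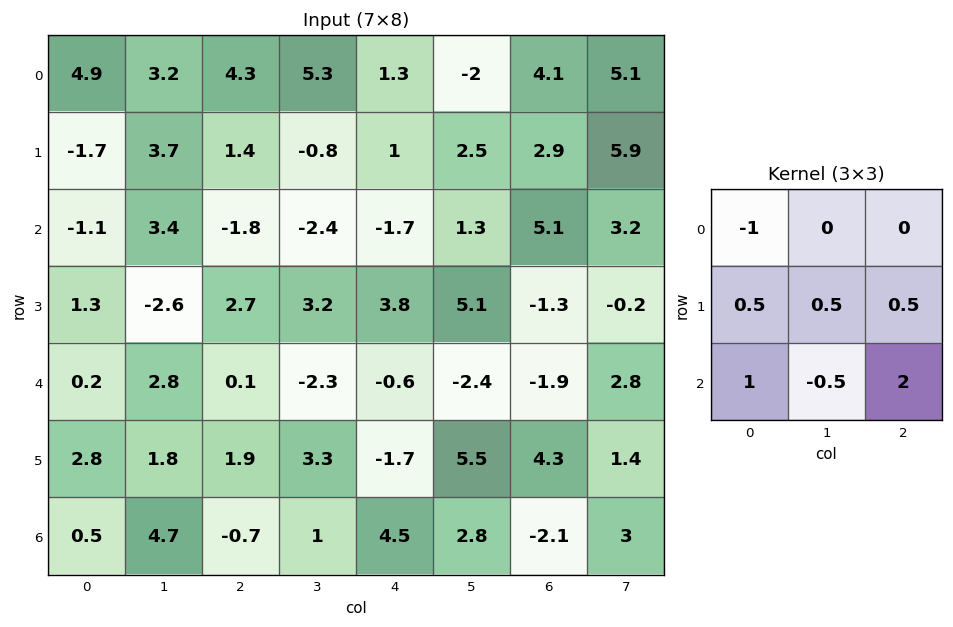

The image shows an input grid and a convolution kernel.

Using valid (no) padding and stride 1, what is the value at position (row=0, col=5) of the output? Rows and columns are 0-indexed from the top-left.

12.8

The receptive field on the input at this output position is [-2 4.1 5.1 / 2.5 2.9 5.9 / 1.3 5.1 3.2]. Elementwise product with the kernel and sum: -2·-1 + 2.5·0.5 + 2.9·0.5 + 5.9·0.5 + 1.3·1 + 5.1·-0.5 + 3.2·2.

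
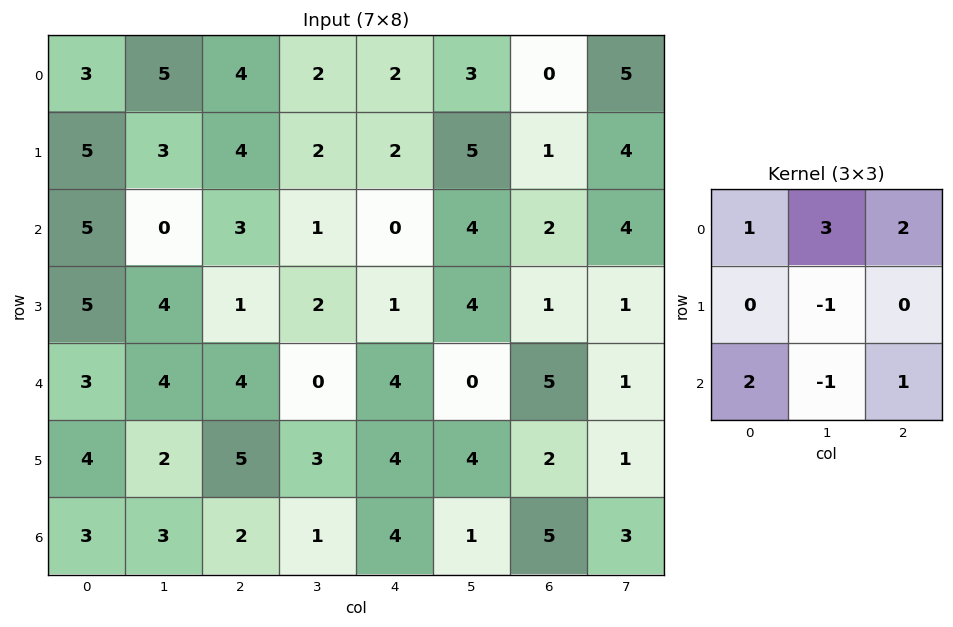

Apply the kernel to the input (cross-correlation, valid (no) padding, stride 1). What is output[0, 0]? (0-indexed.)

The receptive field on the input at this output position is [3 5 4 / 5 3 4 / 5 0 3]. Elementwise product with the kernel and sum: 3·1 + 5·3 + 4·2 + 3·-1 + 5·2 + 0·-1 + 3·1.

36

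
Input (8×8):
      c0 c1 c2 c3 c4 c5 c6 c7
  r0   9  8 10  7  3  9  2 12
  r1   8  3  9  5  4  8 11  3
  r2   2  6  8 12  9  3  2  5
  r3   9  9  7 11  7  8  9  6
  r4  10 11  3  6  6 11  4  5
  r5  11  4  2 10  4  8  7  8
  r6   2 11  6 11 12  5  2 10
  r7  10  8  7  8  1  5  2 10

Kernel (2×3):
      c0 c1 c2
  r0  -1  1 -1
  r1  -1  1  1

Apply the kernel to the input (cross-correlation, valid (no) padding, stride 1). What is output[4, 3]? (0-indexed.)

-9

The receptive field on the input at this output position is [6 6 11 / 10 4 8]. Elementwise product with the kernel and sum: 6·-1 + 6·1 + 11·-1 + 10·-1 + 4·1 + 8·1.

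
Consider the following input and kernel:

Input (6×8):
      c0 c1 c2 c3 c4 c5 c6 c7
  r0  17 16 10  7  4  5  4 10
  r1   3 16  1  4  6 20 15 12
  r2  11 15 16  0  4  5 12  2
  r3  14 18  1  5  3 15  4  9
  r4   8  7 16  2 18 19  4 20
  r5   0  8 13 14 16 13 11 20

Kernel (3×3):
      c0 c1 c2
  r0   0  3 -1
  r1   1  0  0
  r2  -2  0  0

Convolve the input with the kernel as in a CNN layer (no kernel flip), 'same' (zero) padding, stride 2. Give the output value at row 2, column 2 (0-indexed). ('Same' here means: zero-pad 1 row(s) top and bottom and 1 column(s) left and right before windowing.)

The receptive field on the zero-padded input at this output position is [5 3 15 / 2 18 19 / 14 16 13]. Elementwise product with the kernel and sum: 3·3 + 15·-1 + 2·1 + 14·-2.

-32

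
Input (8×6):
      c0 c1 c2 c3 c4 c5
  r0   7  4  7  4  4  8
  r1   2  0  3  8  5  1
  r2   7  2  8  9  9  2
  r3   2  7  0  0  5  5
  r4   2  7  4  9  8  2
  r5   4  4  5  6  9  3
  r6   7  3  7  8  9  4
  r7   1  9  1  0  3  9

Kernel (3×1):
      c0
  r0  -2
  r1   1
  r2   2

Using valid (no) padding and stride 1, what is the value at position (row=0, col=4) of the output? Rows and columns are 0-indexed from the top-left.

15

The receptive field on the input at this output position is [4 / 5 / 9]. Elementwise product with the kernel and sum: 4·-2 + 5·1 + 9·2.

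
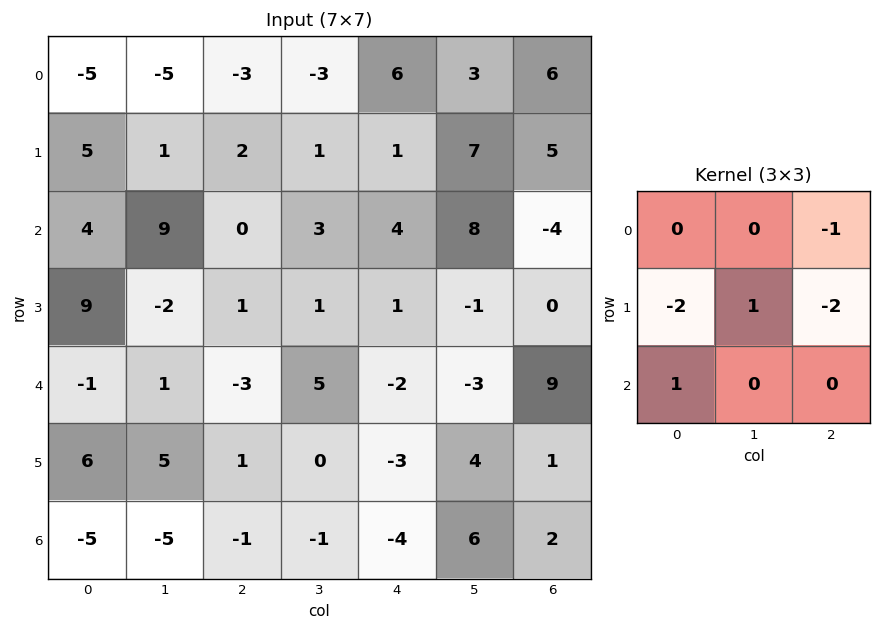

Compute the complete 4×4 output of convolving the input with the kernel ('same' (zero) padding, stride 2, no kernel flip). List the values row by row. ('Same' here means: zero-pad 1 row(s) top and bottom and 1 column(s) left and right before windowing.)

Output[0,0]: The receptive field on the zero-padded input at this output position is [0 0 0 / 0 -5 -5 / 0 5 1]. Elementwise product with the kernel and sum: 0·-1 + 0·-2 + -5·1 + -5·-2 + 0·1.
Output[0,1]: The receptive field on the zero-padded input at this output position is [0 0 0 / -5 -3 -3 / 1 2 1]. Elementwise product with the kernel and sum: 0·-1 + -5·-2 + -3·1 + -3·-2 + 1·1.

5 14 7 7
-15 -27 -24 -21
-1 -11 -5 19
0 11 -18 -10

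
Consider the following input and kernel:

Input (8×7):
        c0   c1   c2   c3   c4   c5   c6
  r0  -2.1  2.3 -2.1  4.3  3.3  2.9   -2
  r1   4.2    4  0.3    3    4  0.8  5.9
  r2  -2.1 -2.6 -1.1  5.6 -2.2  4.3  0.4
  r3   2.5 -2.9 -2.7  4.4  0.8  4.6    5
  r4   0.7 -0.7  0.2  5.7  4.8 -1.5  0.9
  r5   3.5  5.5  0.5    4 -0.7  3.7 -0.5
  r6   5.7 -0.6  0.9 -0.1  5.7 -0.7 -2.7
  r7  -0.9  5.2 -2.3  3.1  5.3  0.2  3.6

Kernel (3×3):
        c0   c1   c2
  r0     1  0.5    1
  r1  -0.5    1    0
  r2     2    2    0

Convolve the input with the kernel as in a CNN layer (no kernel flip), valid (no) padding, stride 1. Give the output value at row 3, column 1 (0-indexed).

12.7

The receptive field on the input at this output position is [-2.9 -2.7 4.4 / -0.7 0.2 5.7 / 5.5 0.5 4]. Elementwise product with the kernel and sum: -2.9·1 + -2.7·0.5 + 4.4·1 + -0.7·-0.5 + 0.2·1 + 5.5·2 + 0.5·2.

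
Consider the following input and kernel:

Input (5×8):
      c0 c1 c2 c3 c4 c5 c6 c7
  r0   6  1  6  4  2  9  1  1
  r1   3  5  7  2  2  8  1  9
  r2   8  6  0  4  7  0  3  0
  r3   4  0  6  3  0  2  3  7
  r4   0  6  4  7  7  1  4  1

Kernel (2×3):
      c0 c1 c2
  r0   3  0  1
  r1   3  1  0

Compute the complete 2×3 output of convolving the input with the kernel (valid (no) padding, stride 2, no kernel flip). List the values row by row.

Output[0,0]: The receptive field on the input at this output position is [6 1 6 / 3 5 7]. Elementwise product with the kernel and sum: 6·3 + 6·1 + 3·3 + 5·1.

38 43 21
36 28 26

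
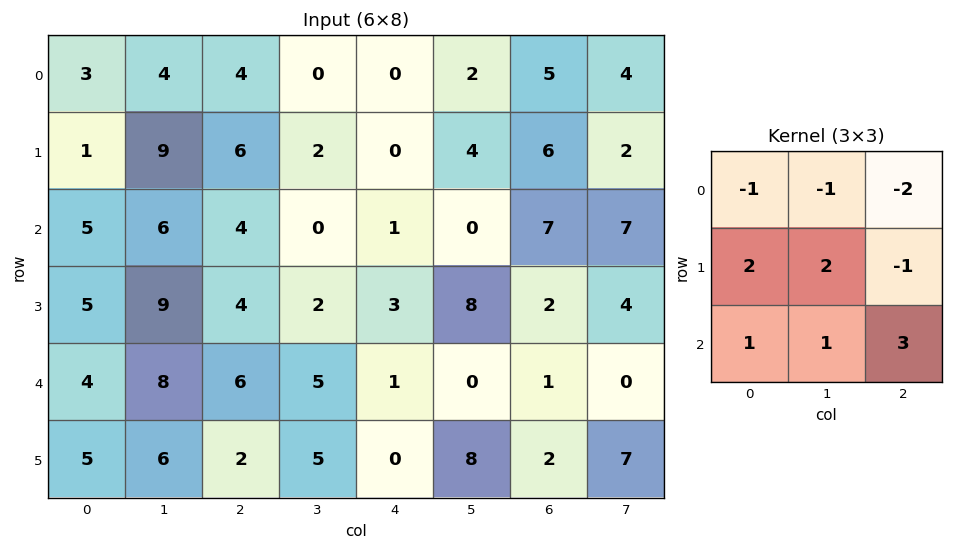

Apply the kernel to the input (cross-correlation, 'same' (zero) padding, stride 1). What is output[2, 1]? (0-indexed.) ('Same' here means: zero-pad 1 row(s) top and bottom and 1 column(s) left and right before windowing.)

The receptive field on the zero-padded input at this output position is [1 9 6 / 5 6 4 / 5 9 4]. Elementwise product with the kernel and sum: 1·-1 + 9·-1 + 6·-2 + 5·2 + 6·2 + 4·-1 + 5·1 + 9·1 + 4·3.

22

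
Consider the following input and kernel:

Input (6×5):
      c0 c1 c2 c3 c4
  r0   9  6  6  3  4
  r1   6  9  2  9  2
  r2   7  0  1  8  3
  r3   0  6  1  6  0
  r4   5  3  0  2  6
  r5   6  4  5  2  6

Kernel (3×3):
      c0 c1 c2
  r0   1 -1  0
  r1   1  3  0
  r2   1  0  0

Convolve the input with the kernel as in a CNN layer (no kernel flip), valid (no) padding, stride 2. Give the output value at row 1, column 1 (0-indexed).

The receptive field on the input at this output position is [1 8 3 / 1 6 0 / 0 2 6]. Elementwise product with the kernel and sum: 1·1 + 8·-1 + 1·1 + 6·3 + 0·1.

12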